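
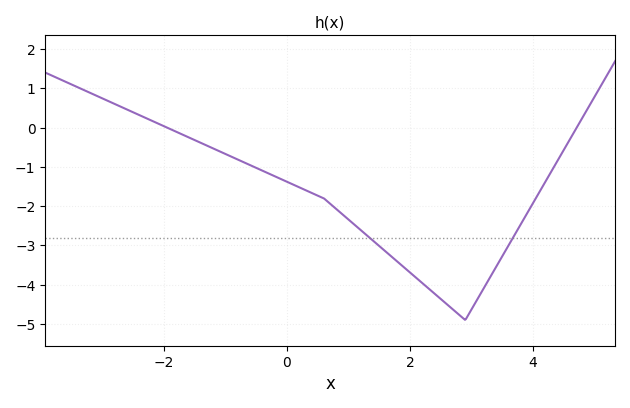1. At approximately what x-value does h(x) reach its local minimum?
2.8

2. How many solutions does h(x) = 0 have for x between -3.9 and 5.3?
2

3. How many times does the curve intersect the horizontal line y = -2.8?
2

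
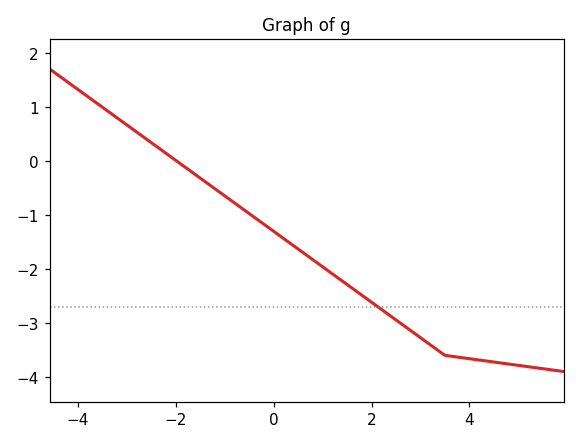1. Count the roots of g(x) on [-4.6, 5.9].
1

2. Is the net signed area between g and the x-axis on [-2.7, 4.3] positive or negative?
negative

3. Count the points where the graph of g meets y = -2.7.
1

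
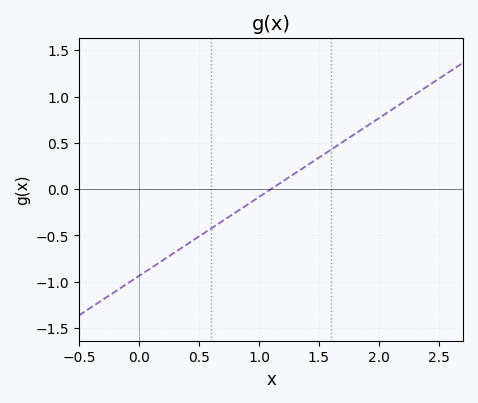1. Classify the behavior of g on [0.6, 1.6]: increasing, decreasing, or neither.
increasing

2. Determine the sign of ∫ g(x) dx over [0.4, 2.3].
positive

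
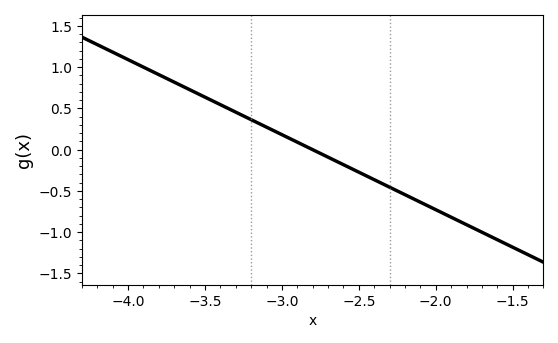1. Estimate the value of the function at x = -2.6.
-0.182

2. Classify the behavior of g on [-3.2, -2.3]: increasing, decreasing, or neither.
decreasing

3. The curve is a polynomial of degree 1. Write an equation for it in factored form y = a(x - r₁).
y = -0.91(x + 2.8)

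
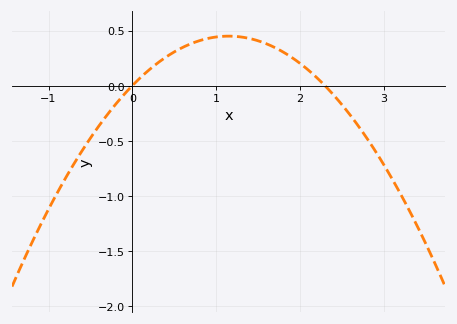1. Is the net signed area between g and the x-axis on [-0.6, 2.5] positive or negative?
positive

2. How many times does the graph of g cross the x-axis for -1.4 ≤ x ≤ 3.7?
2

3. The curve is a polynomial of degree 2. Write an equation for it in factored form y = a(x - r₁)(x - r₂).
y = -0.34(x - 0)(x - 2.3)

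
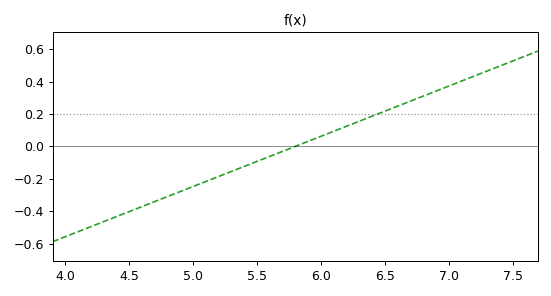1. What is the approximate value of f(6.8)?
0.31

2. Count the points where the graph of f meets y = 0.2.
1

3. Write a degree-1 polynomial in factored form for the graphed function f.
y = 0.31(x - 5.8)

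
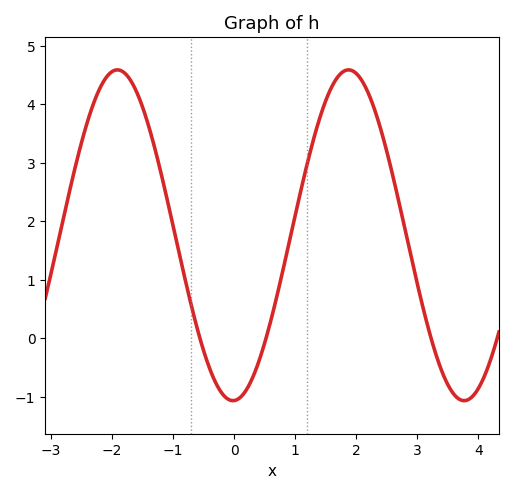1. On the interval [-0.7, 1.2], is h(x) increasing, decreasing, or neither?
neither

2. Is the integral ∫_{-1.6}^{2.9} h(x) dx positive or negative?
positive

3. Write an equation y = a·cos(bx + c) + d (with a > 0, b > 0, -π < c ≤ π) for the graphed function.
y = 2.83cos(1.7x - 3.1) + 1.76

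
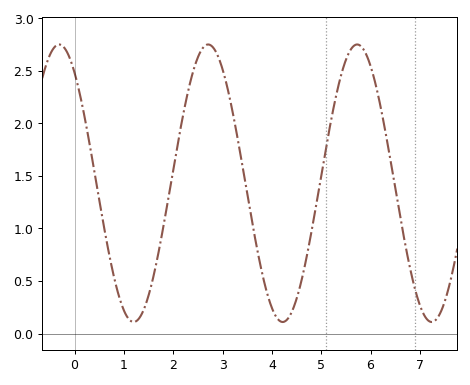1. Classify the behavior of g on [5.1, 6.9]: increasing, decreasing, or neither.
neither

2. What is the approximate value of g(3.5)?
1.35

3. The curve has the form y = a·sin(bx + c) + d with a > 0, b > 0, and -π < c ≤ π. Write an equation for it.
y = 1.32sin(2.1x + 2.2) + 1.43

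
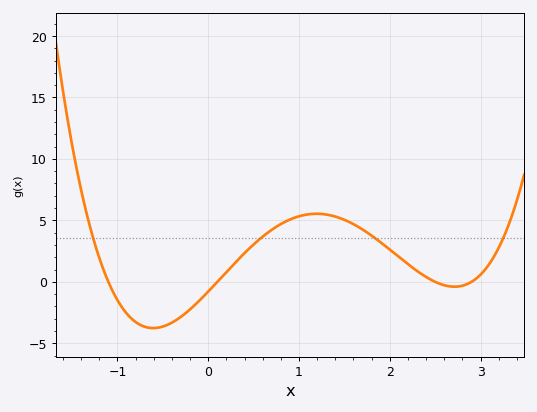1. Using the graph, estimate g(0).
-1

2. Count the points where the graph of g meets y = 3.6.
4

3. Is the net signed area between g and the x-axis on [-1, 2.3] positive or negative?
positive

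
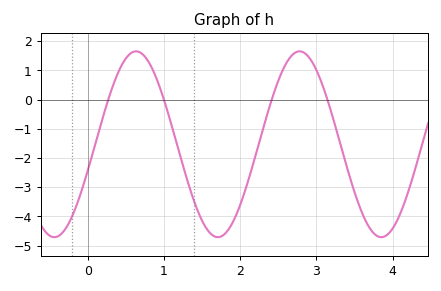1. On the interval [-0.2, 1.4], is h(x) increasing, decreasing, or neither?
neither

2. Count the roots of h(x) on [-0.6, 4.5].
4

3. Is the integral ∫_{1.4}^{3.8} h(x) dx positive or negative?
negative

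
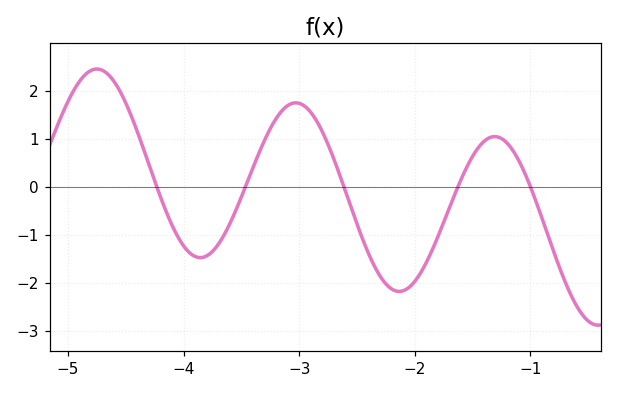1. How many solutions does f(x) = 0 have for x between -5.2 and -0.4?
5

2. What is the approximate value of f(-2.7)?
0.583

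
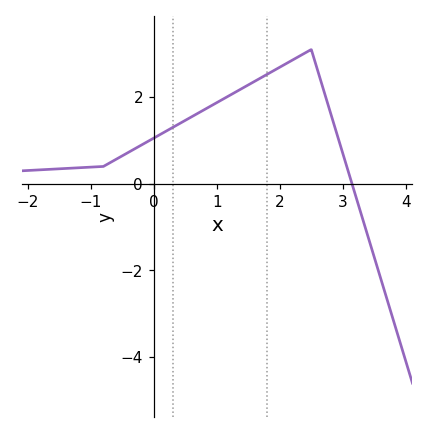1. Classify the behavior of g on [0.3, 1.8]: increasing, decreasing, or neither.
increasing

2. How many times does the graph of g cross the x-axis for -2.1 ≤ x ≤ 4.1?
1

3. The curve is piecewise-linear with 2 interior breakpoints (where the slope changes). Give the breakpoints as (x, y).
(-0.8, 0.4); (2.5, 3.1)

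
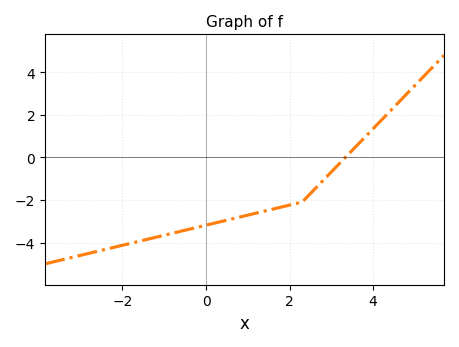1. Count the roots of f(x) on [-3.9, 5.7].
1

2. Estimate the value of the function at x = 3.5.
0.337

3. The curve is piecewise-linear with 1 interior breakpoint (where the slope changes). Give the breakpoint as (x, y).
(2.3, -2.1)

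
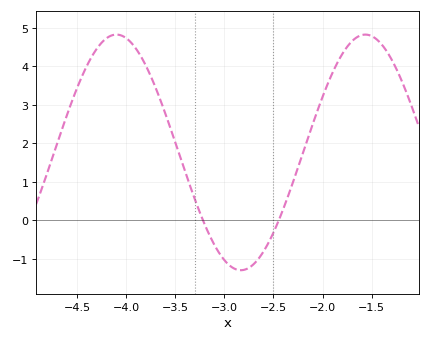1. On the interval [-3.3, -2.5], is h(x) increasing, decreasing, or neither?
neither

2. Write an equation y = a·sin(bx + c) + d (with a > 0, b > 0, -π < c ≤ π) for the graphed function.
y = 3.06sin(2.48x - 0.832) + 1.76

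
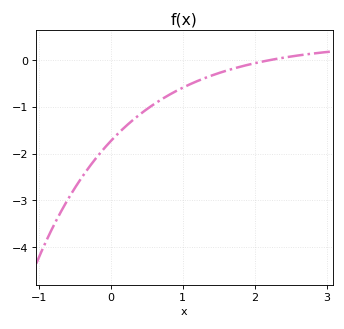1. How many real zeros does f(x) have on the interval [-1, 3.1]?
1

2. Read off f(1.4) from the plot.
-0.3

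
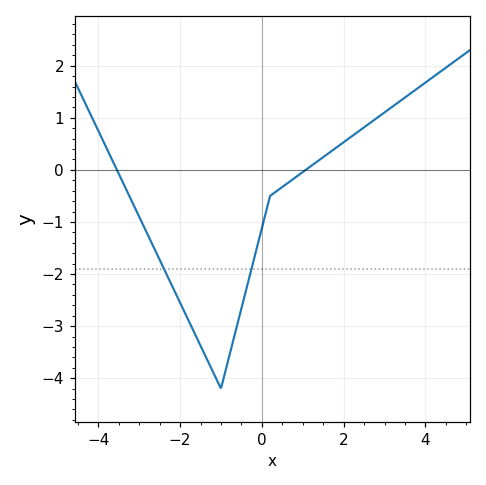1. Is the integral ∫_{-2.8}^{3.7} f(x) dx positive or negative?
negative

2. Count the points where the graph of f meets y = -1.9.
2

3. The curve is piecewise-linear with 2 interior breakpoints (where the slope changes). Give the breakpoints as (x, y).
(-1, -4.2); (0.2, -0.5)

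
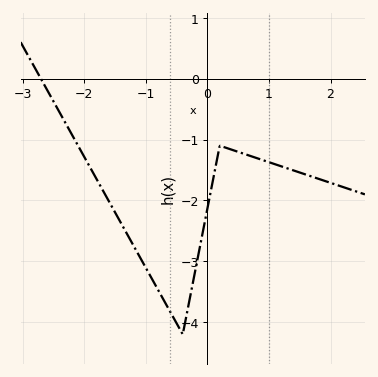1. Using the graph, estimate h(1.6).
-1.6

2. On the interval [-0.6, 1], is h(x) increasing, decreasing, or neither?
neither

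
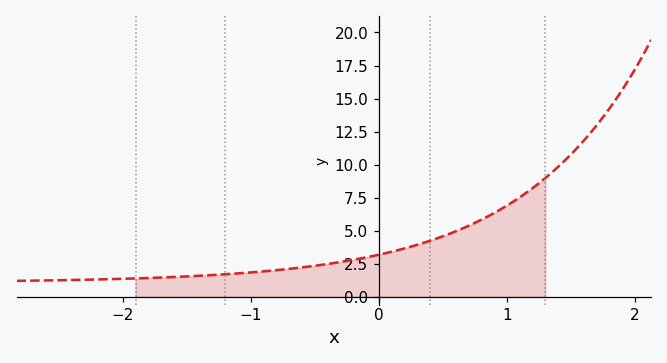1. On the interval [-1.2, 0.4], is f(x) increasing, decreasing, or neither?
increasing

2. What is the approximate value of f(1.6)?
11.8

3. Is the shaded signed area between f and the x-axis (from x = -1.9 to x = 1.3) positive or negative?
positive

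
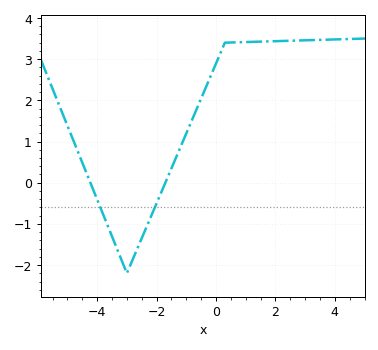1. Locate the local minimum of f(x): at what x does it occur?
-3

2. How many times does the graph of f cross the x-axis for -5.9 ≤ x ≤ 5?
2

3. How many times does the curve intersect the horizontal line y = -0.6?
2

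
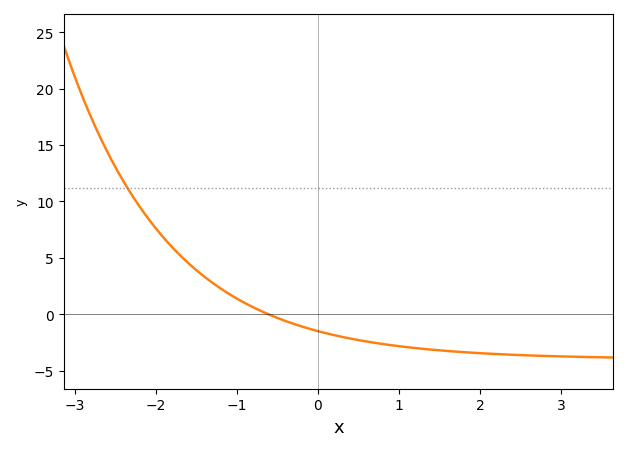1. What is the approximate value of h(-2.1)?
8.55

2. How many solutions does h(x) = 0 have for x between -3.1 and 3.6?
1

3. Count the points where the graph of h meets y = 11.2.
1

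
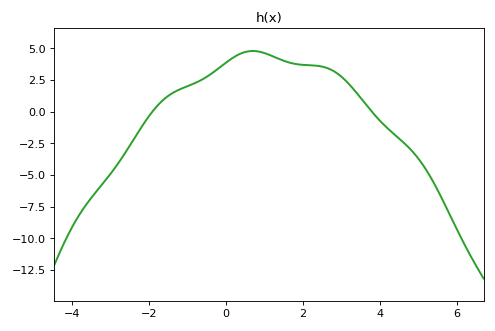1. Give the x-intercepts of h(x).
-2, 3.8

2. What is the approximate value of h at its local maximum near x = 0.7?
5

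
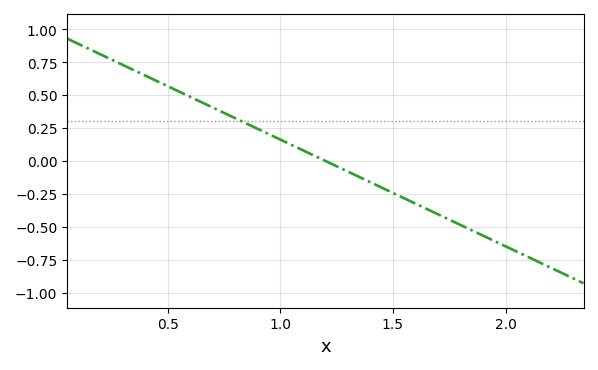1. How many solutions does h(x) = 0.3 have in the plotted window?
1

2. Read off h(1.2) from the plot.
0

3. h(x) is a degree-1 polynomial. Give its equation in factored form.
y = -0.81(x - 1.2)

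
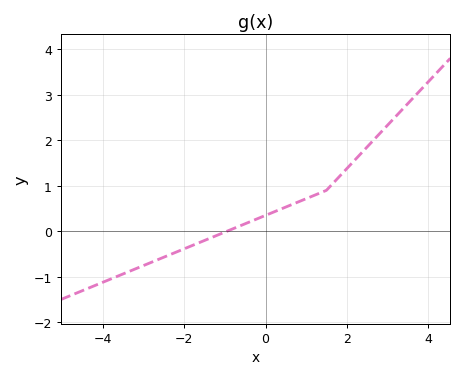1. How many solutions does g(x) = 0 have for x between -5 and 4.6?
1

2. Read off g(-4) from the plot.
-1.12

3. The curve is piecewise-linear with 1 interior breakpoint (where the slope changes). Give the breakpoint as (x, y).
(1.5, 0.9)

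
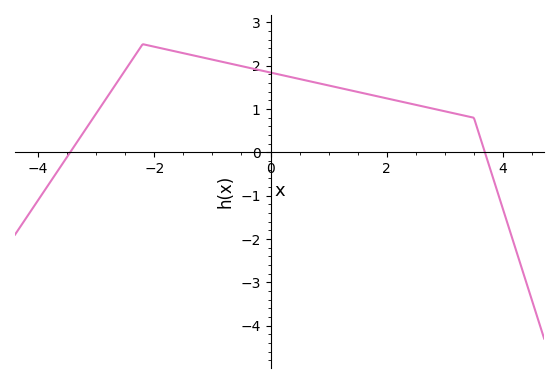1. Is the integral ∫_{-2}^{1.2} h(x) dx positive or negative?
positive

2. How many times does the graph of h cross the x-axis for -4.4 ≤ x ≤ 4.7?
2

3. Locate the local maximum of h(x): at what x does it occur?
-2.2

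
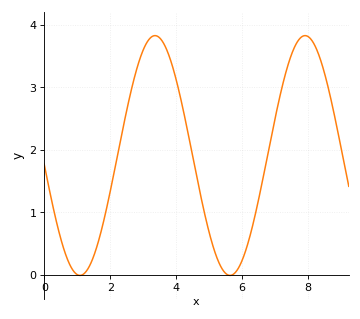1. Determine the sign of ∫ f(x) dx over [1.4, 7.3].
positive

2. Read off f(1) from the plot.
0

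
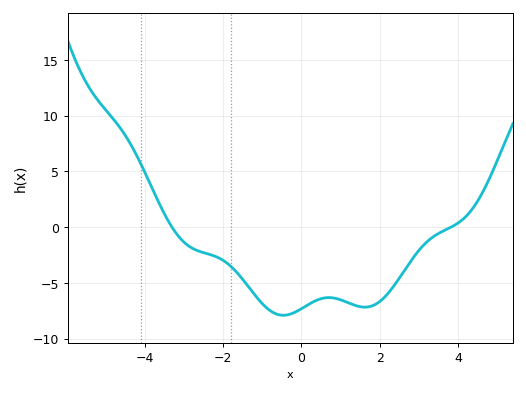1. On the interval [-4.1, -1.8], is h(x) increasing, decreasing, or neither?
decreasing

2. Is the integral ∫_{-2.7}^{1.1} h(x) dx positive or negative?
negative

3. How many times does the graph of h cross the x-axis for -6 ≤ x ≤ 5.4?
2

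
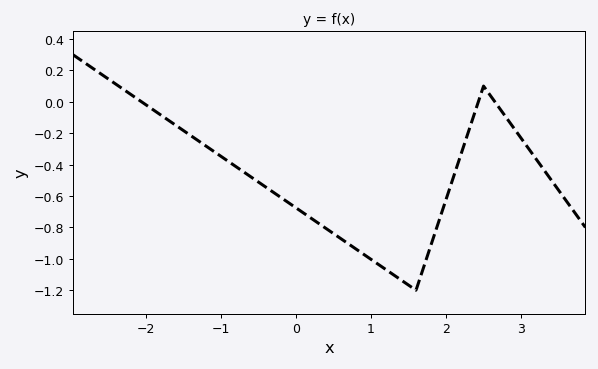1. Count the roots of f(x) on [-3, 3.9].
3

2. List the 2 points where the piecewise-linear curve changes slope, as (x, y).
(1.6, -1.2); (2.5, 0.1)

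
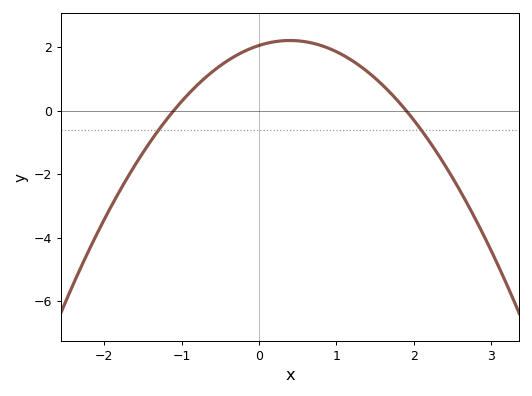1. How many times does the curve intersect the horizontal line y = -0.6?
2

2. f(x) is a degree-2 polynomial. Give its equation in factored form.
y = -0.98(x + 1.1)(x - 1.9)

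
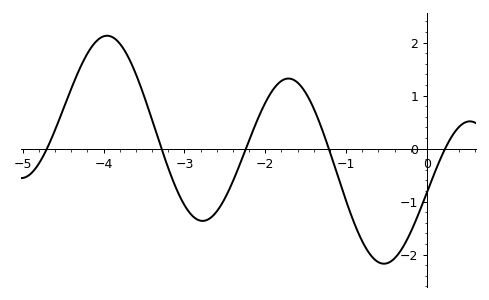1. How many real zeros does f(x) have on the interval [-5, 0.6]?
5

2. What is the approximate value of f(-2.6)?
-1.19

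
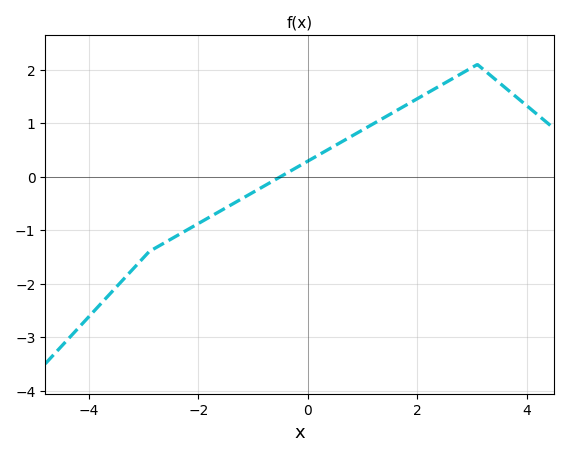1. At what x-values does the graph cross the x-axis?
-0.5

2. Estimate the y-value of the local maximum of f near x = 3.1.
2.1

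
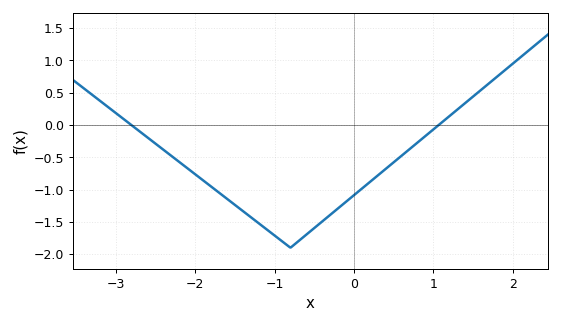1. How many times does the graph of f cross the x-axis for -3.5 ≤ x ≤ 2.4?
2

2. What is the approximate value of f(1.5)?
0.45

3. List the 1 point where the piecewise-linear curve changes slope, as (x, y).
(-0.8, -1.9)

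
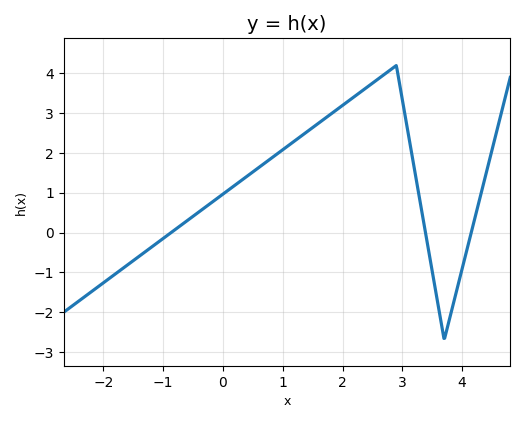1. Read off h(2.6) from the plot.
3.9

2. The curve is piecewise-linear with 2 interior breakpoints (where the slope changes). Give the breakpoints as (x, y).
(2.9, 4.2); (3.7, -2.7)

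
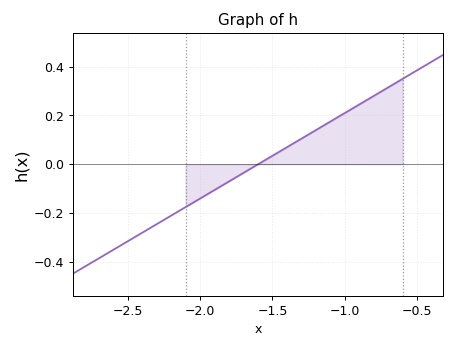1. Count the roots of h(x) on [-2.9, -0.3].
1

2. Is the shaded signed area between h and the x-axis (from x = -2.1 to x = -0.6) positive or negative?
positive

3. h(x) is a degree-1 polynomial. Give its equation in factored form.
y = 0.35(x + 1.6)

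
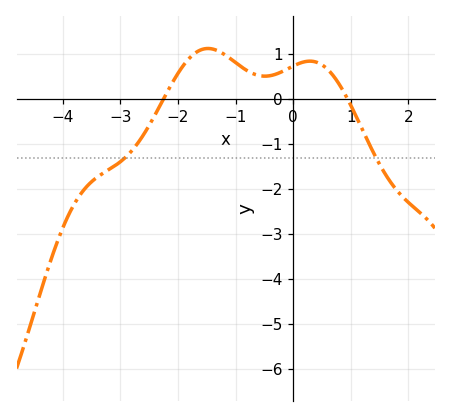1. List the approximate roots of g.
-2.25, 0.944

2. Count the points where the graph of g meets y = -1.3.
2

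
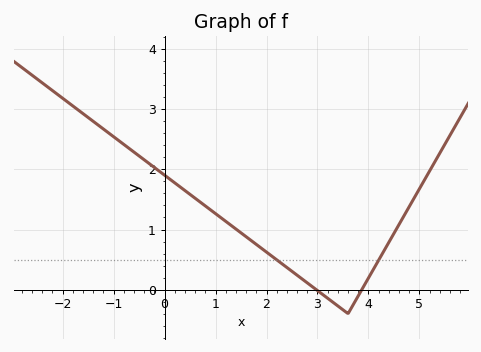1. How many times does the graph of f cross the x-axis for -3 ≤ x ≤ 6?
2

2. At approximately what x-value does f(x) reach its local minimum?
3.6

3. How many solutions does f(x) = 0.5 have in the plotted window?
2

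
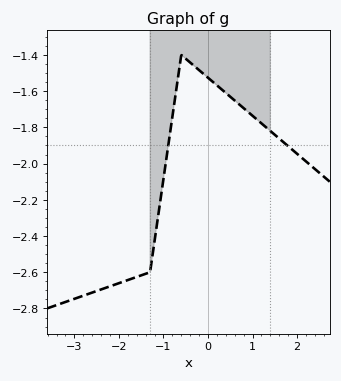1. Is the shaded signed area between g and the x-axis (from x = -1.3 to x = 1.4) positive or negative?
negative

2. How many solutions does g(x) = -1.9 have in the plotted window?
2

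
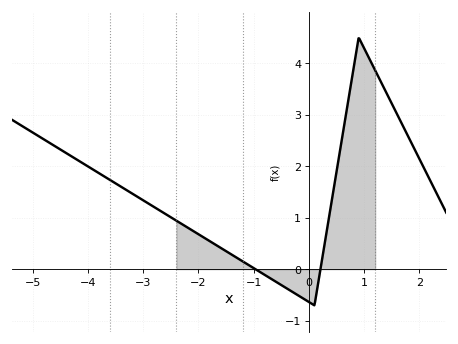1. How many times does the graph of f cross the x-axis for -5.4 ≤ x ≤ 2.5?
2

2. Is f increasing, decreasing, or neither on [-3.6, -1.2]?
decreasing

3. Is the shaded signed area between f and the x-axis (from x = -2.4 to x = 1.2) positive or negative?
positive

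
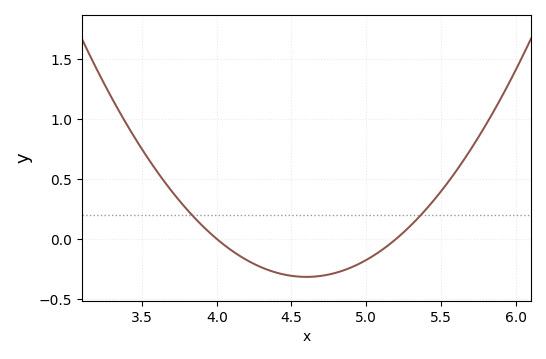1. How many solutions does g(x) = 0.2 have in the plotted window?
2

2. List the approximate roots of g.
4, 5.2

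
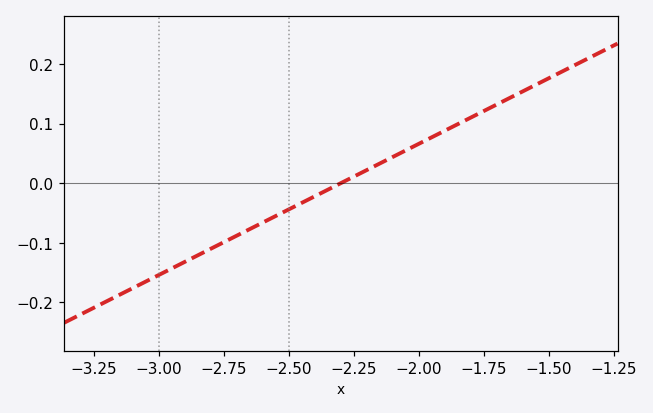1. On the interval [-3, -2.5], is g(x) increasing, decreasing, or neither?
increasing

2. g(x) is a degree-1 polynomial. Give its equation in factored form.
y = 0.22(x + 2.3)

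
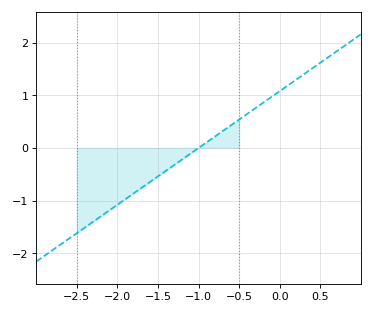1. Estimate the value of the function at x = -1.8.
-0.864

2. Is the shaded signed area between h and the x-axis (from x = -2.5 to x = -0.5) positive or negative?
negative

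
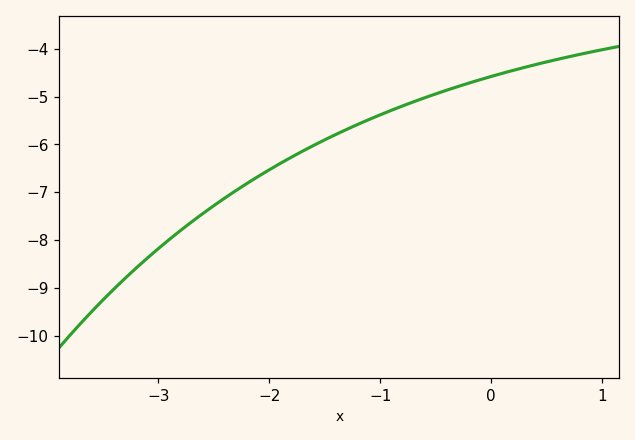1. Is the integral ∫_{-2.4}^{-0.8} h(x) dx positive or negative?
negative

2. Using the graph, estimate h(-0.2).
-4.72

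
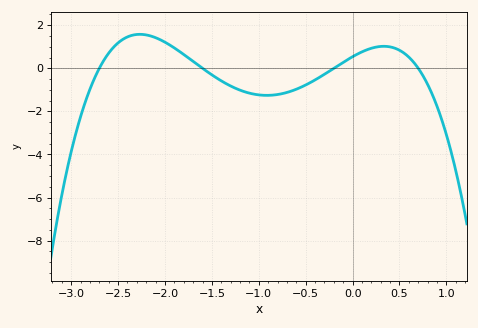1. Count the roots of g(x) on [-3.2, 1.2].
4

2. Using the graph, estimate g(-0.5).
-0.775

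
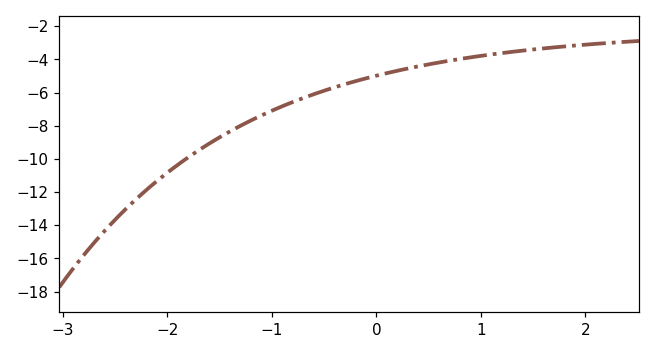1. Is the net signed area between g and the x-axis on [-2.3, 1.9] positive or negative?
negative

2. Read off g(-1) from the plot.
-7.09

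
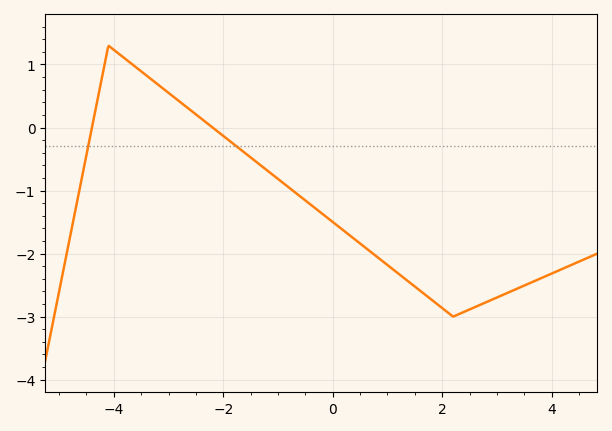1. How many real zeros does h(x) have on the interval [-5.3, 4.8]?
2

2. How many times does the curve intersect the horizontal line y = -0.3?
2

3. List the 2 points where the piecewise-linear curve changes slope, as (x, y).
(-4.1, 1.3); (2.2, -3)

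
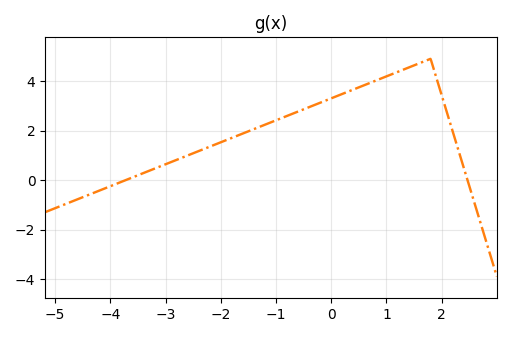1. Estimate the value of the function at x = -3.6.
0.104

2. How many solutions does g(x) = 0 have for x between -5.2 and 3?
2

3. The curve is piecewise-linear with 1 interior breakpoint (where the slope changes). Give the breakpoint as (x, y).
(1.8, 4.9)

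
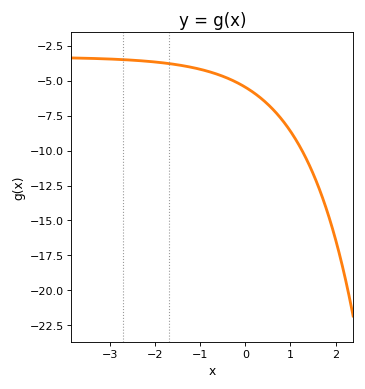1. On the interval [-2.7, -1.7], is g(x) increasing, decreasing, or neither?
decreasing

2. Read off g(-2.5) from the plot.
-3.52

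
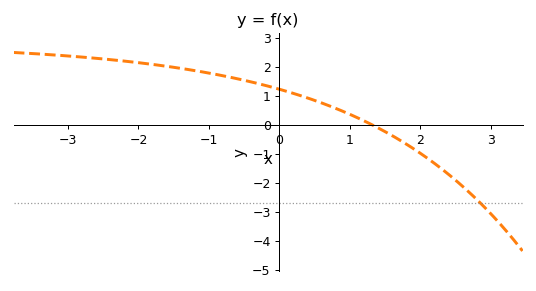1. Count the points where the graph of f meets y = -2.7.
1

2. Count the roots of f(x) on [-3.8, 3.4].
1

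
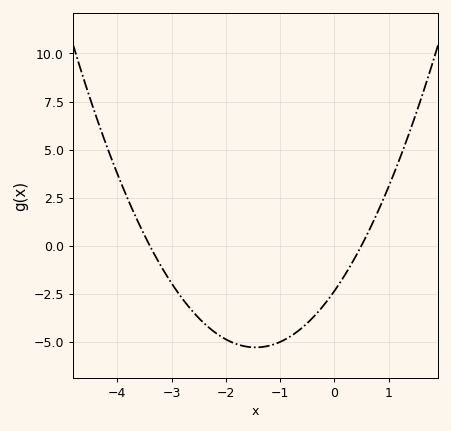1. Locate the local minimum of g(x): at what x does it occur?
-1.5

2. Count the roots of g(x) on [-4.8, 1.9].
2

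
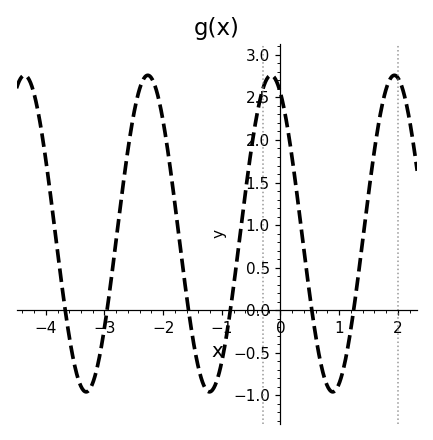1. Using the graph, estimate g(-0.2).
2.75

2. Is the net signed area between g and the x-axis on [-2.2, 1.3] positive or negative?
positive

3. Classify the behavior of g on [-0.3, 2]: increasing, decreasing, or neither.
neither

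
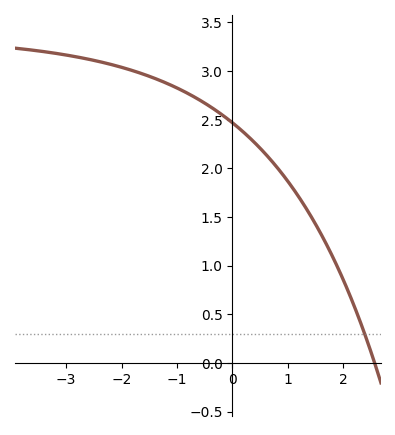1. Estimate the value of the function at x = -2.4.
3.1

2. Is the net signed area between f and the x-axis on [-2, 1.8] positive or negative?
positive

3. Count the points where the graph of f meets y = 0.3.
1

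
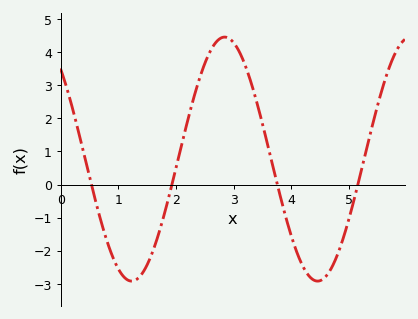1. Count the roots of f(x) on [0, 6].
4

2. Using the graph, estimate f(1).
-2.55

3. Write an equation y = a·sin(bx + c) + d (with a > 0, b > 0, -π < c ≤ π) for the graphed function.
y = 3.69sin(1.95x + 2.31) + 0.77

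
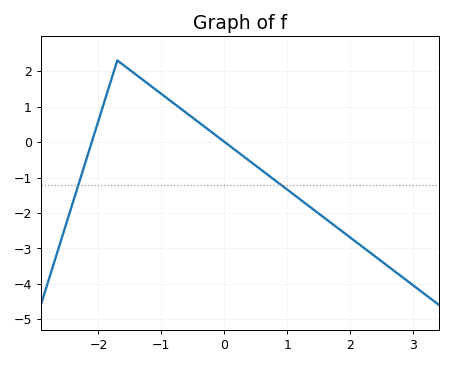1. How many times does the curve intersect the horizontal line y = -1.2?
2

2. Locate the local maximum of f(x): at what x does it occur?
-1.7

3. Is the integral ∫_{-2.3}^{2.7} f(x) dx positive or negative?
negative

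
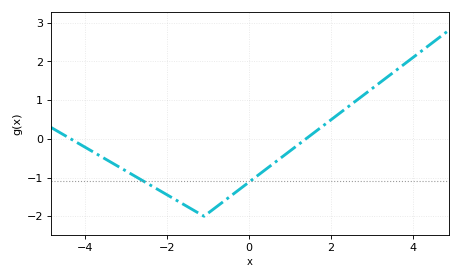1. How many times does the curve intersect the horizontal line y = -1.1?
2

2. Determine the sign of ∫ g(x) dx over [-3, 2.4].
negative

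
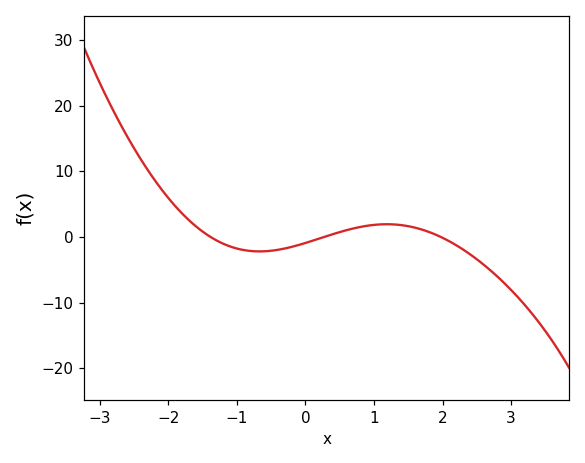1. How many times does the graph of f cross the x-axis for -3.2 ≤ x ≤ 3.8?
3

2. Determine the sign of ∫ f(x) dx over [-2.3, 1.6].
positive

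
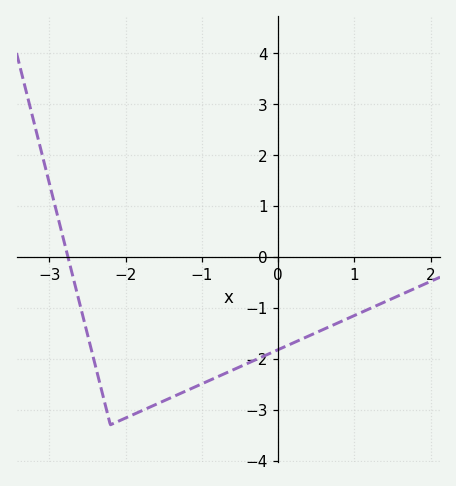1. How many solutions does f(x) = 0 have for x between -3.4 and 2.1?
1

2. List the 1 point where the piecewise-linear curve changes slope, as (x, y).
(-2.2, -3.3)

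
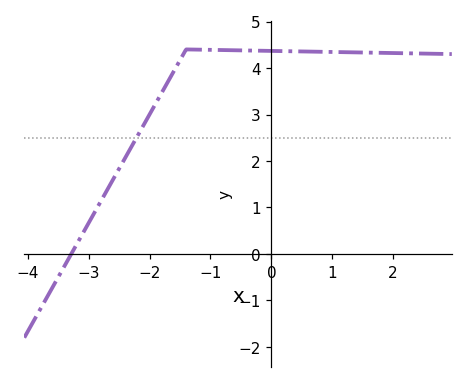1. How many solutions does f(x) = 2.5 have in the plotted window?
1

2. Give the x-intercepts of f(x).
-3.3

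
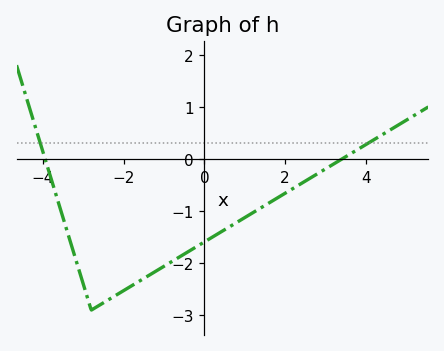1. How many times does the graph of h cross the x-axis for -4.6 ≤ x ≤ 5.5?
2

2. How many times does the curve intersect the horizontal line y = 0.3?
2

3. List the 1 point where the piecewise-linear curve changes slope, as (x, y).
(-2.8, -2.9)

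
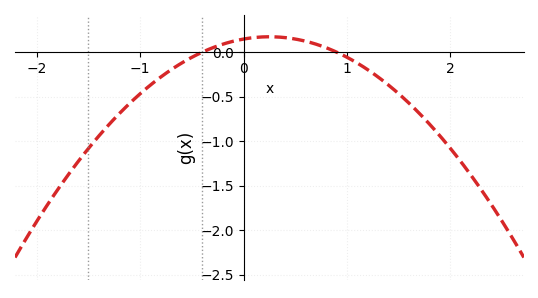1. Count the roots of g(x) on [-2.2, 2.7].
2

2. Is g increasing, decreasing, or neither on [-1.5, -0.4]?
increasing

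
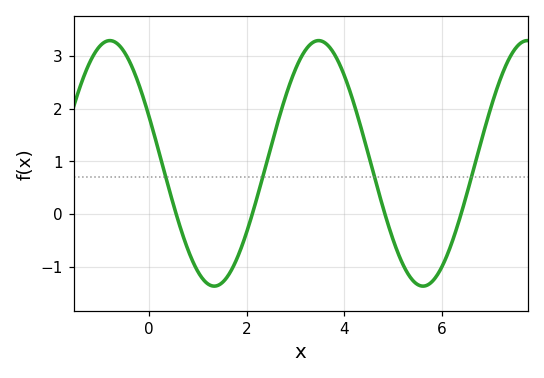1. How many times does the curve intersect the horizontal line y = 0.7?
4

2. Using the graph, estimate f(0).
1.85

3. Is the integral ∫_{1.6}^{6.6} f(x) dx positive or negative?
positive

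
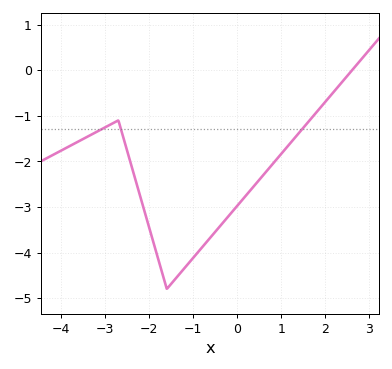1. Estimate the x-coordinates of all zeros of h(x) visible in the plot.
2.6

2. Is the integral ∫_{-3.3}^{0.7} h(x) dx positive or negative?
negative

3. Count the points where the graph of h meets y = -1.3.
3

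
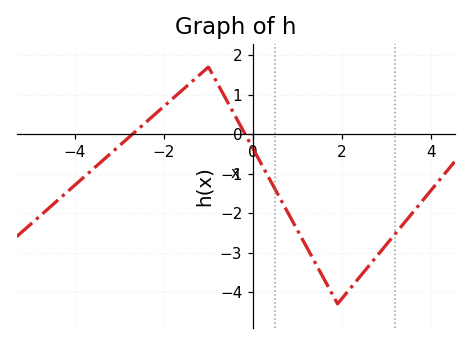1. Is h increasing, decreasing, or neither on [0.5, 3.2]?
neither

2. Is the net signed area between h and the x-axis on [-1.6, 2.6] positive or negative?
negative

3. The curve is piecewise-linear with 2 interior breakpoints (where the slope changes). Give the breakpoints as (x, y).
(-1, 1.7); (1.9, -4.3)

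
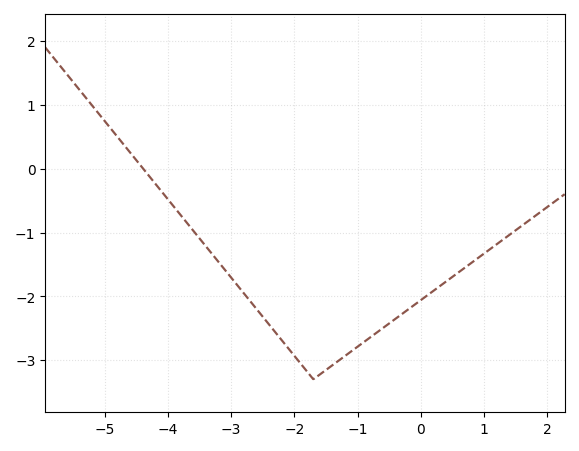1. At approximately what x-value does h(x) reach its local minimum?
-1.7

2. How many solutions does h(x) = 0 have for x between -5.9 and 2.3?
1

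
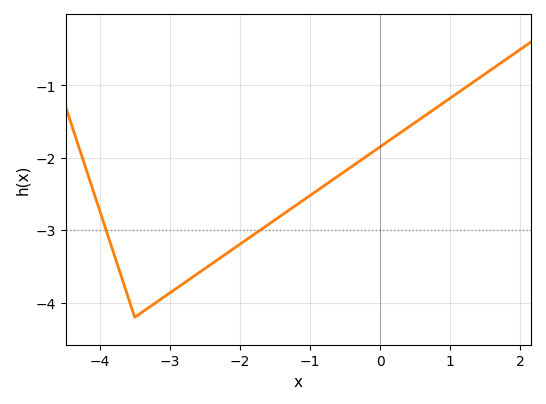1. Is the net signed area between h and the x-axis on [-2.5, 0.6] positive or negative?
negative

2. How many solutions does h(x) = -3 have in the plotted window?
2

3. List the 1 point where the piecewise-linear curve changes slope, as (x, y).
(-3.5, -4.2)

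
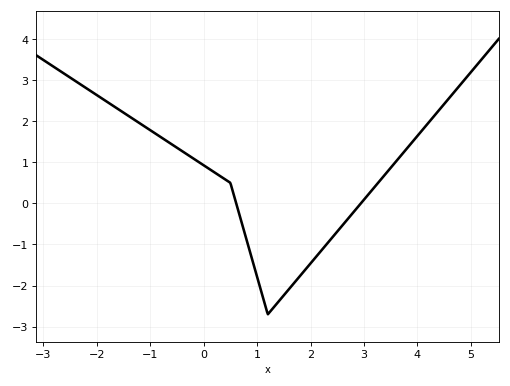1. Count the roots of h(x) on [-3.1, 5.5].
2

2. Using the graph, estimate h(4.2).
1.95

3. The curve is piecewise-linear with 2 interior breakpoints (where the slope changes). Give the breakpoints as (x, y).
(0.5, 0.5); (1.2, -2.7)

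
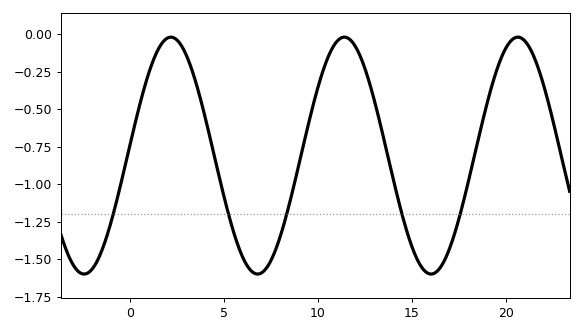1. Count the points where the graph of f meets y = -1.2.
5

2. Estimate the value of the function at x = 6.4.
-1.58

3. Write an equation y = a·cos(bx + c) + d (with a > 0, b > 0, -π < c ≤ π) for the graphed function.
y = 0.79cos(0.68x - 1.5) - 0.81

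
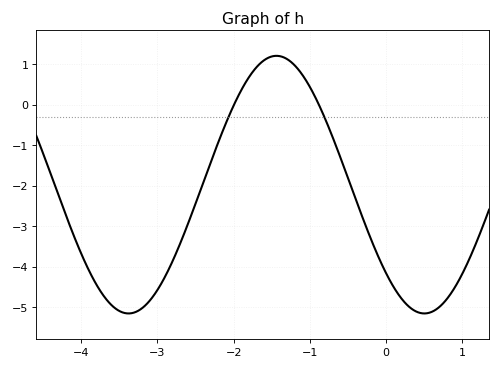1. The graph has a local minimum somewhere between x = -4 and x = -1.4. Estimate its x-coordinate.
-3.4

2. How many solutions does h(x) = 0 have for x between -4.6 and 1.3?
2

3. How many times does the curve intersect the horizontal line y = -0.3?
2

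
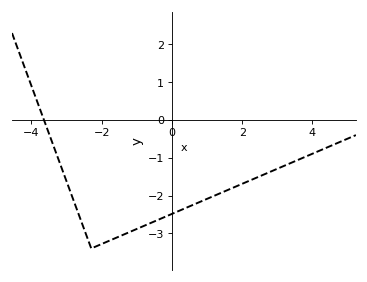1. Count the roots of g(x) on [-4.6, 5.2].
1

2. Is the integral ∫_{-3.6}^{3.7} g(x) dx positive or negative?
negative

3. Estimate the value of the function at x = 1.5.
-1.9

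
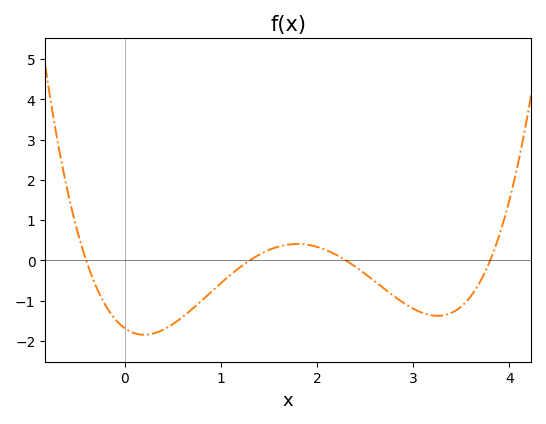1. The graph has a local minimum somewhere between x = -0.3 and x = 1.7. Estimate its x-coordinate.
0.2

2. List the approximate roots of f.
-0.4, 1.3, 2.3, 3.8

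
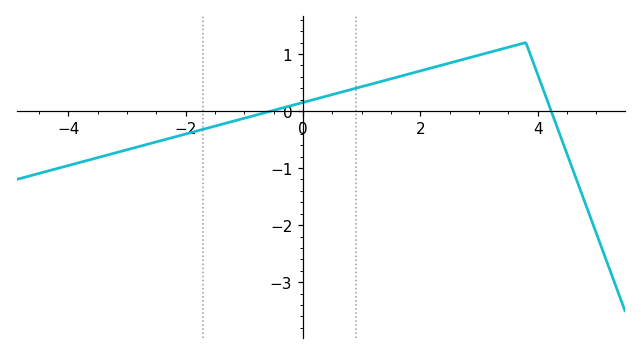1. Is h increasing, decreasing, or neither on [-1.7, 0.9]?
increasing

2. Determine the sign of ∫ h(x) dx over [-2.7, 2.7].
positive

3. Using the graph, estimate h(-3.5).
-0.8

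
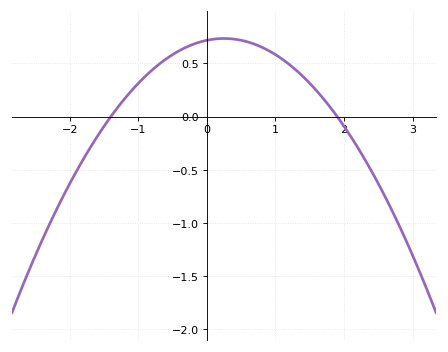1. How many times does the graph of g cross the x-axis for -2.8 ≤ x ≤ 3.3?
2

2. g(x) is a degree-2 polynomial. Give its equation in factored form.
y = -0.27(x + 1.4)(x - 1.9)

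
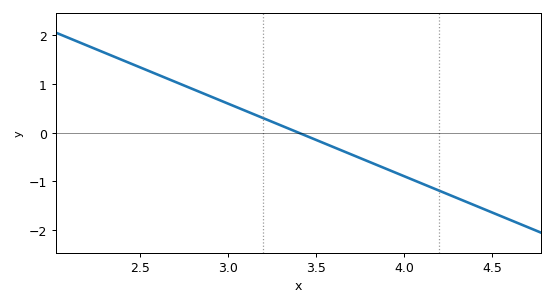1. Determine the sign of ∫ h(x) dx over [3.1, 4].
negative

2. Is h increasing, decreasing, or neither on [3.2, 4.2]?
decreasing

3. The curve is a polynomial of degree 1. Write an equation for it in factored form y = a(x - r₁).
y = -1.49(x - 3.4)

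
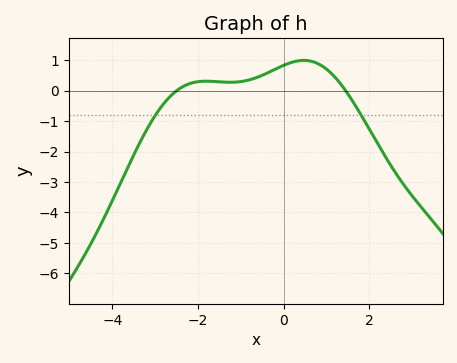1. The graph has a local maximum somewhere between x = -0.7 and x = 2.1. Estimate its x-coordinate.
0.4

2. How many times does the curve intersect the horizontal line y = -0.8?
2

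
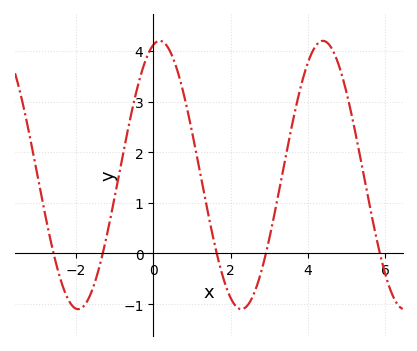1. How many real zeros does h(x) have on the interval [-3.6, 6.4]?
5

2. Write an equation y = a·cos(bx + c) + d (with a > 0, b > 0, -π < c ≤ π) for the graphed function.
y = 2.65cos(1.49x - 0.25) + 1.55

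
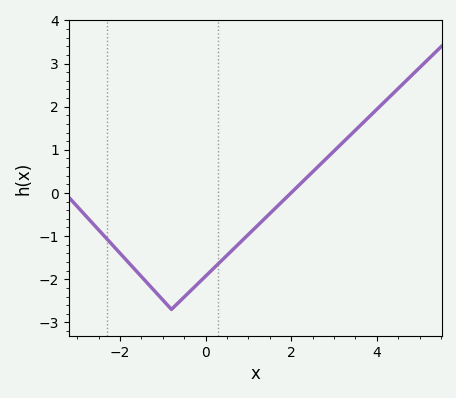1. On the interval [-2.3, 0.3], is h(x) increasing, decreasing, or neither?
neither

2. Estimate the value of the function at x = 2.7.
0.7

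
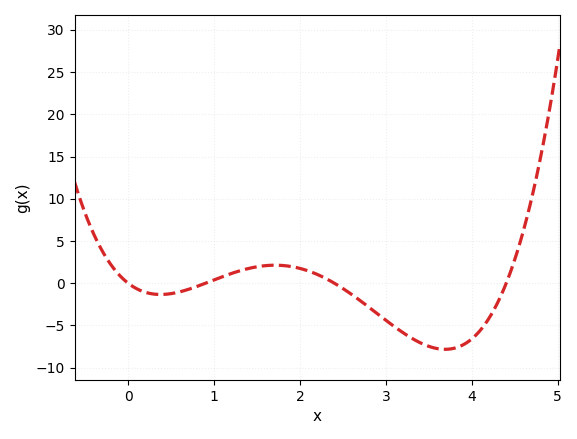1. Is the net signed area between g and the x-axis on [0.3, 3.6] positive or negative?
negative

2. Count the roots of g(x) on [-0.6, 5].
4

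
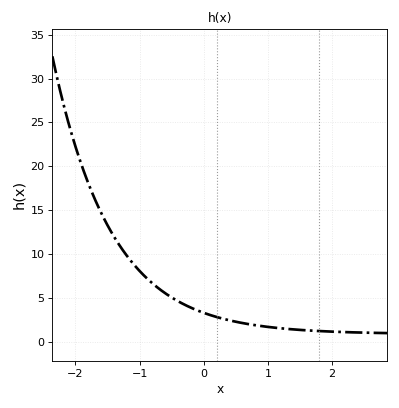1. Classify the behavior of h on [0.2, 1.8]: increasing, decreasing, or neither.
decreasing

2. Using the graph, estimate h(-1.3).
10.8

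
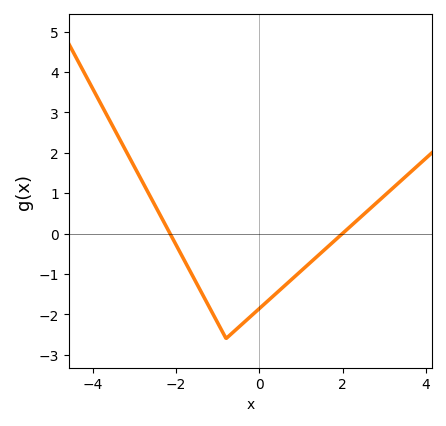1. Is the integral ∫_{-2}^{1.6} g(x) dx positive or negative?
negative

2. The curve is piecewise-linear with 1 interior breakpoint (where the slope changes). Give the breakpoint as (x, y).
(-0.8, -2.6)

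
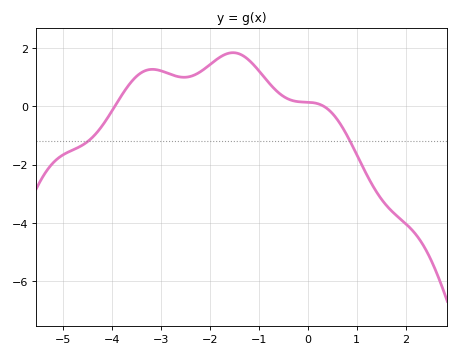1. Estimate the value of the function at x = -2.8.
1.1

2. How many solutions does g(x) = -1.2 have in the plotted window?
2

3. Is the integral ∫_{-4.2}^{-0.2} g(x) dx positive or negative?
positive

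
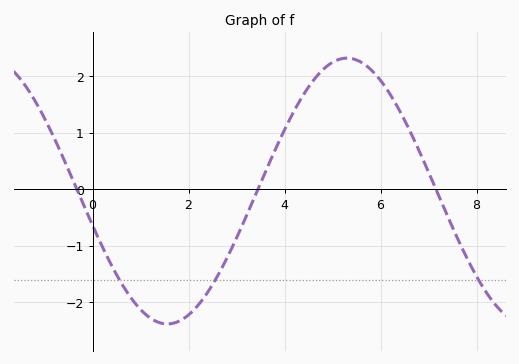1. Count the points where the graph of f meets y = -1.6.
3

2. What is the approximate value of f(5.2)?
2.31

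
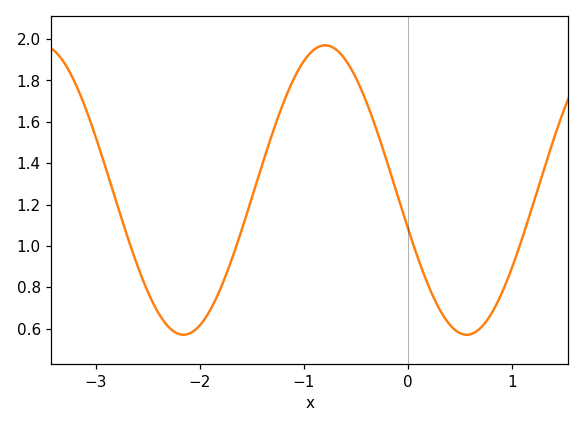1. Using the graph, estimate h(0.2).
0.801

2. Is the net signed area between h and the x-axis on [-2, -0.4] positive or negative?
positive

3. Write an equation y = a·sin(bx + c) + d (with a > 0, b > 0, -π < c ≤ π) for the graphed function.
y = 0.7sin(2.31x - 2.87) + 1.27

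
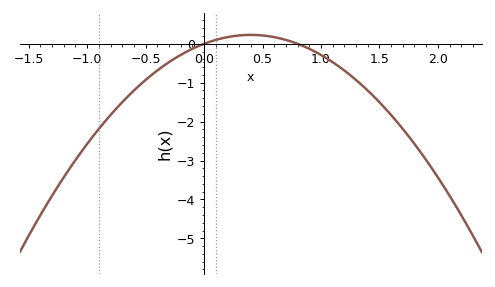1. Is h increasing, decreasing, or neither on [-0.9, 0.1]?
increasing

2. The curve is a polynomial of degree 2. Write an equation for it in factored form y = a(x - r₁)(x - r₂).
y = -1.43(x - 0)(x - 0.8)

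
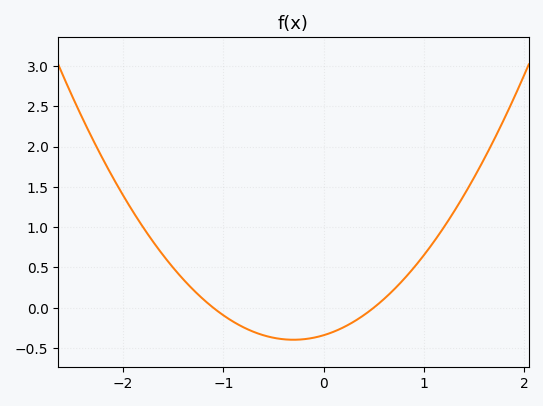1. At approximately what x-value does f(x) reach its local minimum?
-0.3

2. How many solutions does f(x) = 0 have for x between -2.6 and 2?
2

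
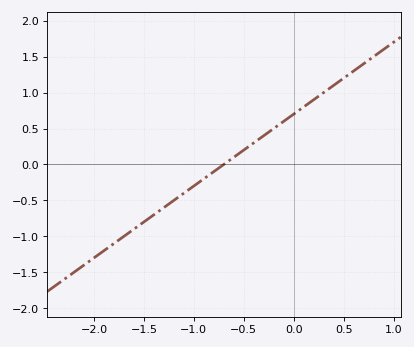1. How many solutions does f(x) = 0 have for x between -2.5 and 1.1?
1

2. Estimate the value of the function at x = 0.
0.7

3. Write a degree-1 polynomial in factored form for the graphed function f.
y = 1(x + 0.7)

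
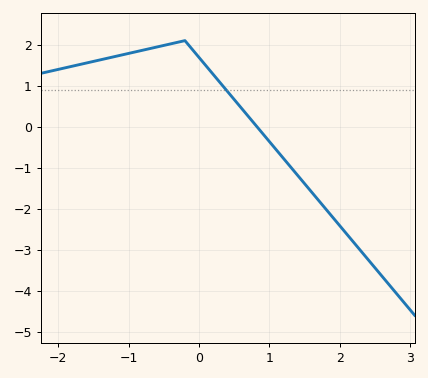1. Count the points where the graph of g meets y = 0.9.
1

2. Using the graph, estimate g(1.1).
-0.6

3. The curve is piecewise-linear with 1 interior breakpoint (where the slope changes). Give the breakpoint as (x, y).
(-0.2, 2.1)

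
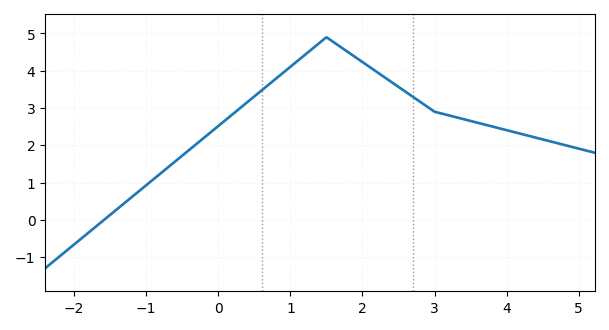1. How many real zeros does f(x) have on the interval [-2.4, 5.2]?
1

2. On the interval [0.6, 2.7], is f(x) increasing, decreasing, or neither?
neither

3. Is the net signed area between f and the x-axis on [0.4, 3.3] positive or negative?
positive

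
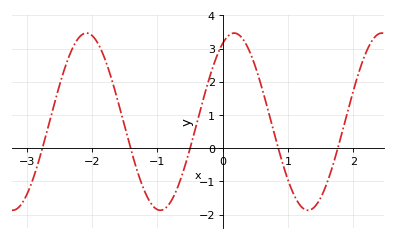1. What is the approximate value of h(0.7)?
1.11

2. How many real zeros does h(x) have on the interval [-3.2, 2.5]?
5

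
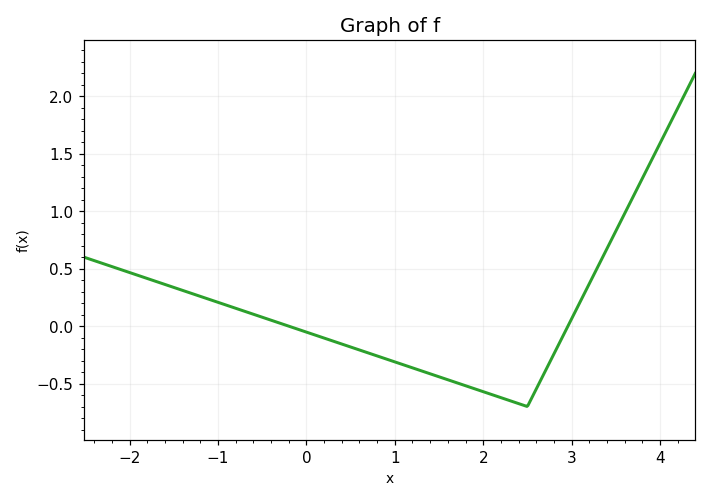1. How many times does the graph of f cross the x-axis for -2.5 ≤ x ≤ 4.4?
2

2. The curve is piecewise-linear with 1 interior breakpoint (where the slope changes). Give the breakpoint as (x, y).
(2.5, -0.7)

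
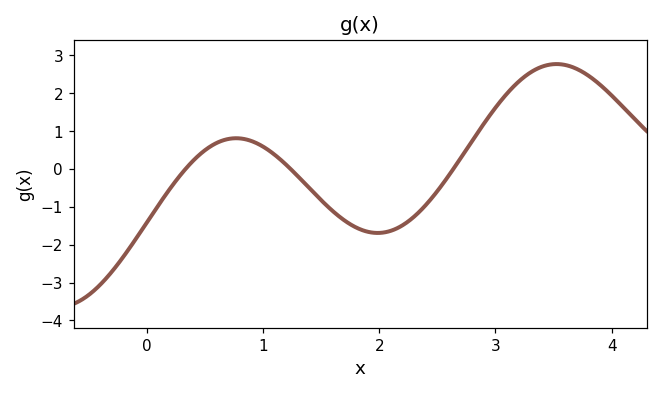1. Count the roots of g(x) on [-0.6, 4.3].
3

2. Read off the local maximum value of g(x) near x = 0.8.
0.8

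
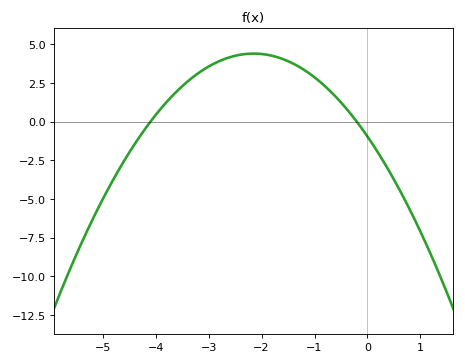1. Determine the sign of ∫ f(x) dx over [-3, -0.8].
positive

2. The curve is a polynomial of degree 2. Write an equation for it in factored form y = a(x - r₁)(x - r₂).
y = -1.16(x + 4.1)(x + 0.2)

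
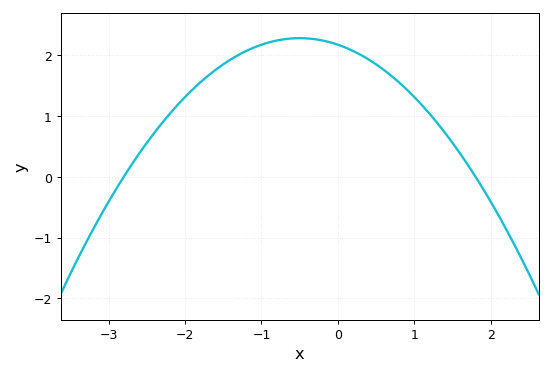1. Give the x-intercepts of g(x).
-2.8, 1.8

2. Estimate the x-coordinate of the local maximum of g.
-0.5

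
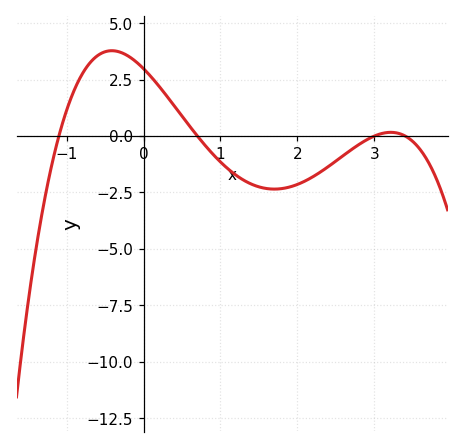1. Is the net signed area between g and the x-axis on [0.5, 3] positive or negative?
negative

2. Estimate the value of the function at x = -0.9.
2.04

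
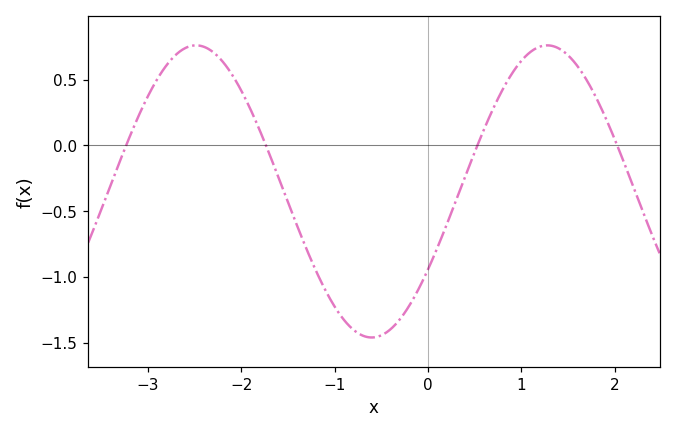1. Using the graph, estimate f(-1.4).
-0.616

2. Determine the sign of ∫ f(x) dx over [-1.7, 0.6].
negative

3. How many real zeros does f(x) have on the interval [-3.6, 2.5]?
4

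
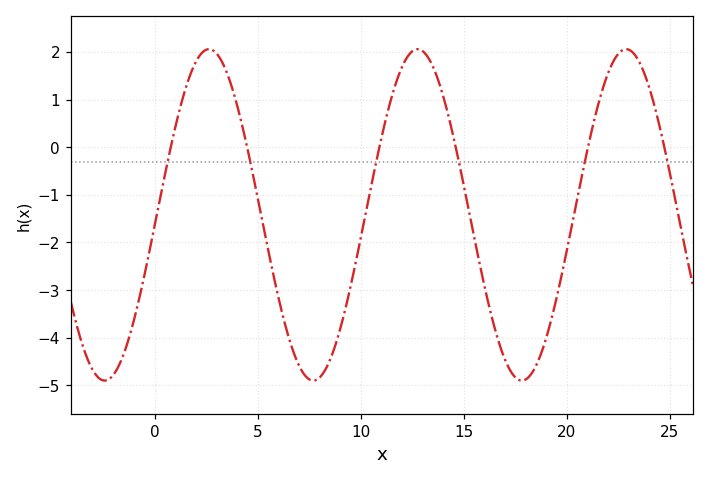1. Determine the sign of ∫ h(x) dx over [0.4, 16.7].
negative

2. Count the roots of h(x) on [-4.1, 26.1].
6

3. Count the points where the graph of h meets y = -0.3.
6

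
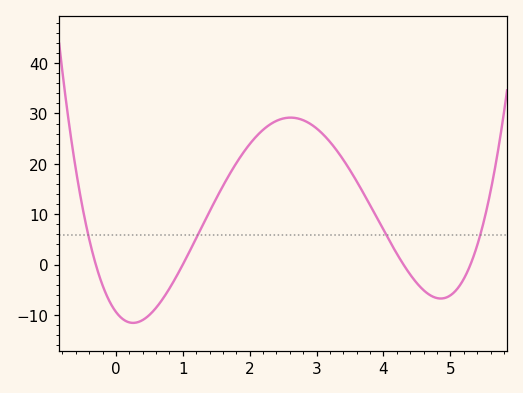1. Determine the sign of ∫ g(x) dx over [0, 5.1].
positive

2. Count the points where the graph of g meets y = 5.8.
4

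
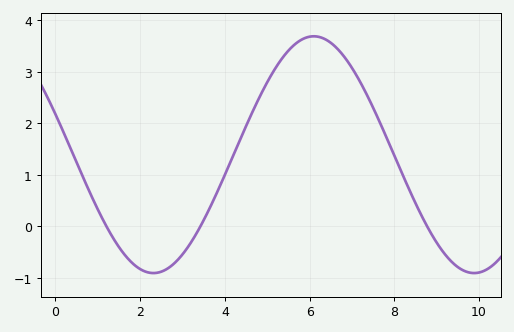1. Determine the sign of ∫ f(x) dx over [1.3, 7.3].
positive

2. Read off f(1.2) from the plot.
0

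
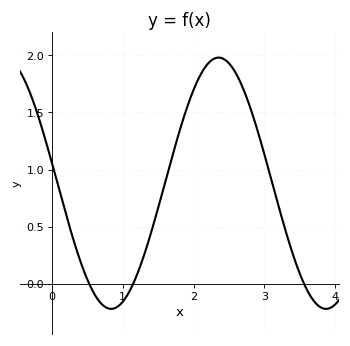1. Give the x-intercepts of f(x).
0.526, 1.15, 3.56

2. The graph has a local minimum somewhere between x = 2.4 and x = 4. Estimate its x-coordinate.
3.87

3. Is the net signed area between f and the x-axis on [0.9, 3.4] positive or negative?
positive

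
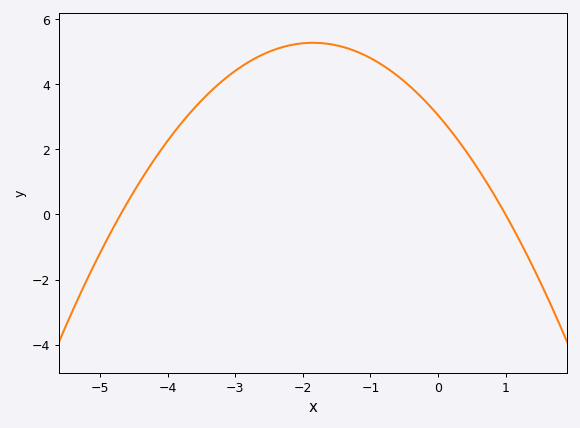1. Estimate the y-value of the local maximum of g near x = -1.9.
5.28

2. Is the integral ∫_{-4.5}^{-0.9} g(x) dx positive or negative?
positive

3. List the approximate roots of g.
-4.7, 1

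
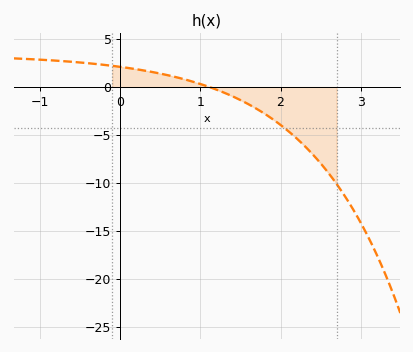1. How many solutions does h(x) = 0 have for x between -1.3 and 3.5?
1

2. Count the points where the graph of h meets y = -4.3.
1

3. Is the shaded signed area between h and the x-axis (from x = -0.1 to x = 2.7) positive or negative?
negative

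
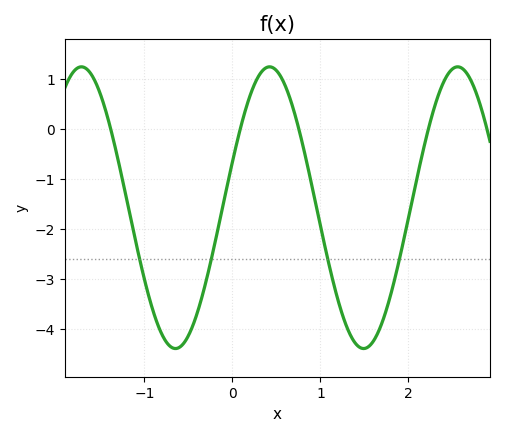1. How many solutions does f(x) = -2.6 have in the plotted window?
4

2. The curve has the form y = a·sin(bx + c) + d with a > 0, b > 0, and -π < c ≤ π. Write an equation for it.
y = 2.82sin(2.94x + 0.33) - 1.57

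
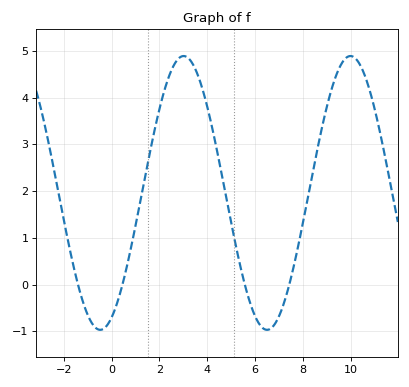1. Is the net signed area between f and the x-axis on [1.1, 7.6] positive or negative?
positive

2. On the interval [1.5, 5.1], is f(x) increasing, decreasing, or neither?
neither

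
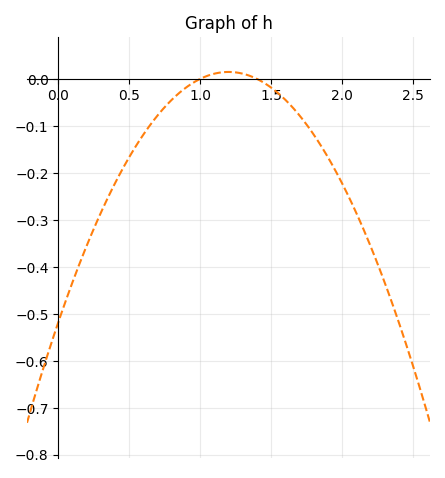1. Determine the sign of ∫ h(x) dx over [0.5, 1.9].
negative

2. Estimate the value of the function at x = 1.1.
0.01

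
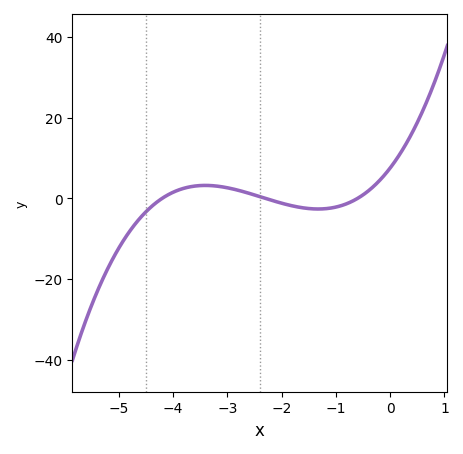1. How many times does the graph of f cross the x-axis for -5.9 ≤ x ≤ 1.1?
3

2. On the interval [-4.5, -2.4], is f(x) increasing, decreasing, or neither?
neither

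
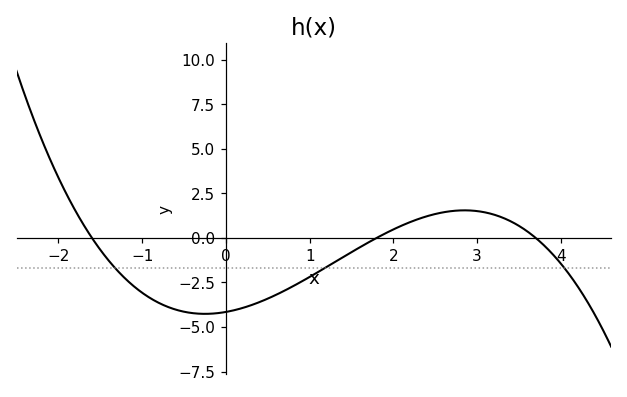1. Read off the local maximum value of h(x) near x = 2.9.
1.6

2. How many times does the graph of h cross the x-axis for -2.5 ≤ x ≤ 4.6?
3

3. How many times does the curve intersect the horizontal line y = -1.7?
3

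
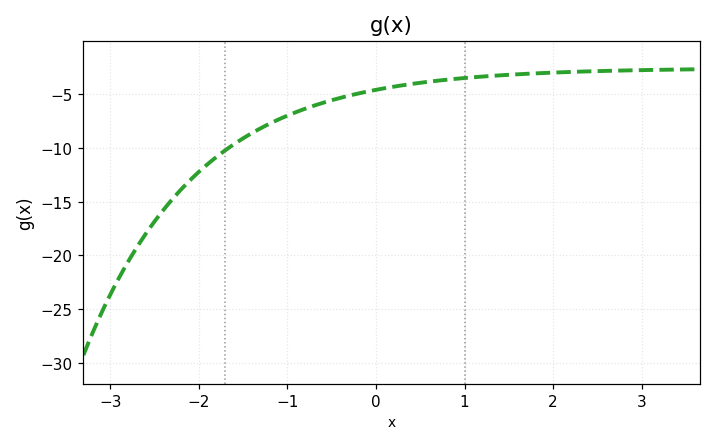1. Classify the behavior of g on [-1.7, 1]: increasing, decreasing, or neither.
increasing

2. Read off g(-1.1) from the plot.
-7.5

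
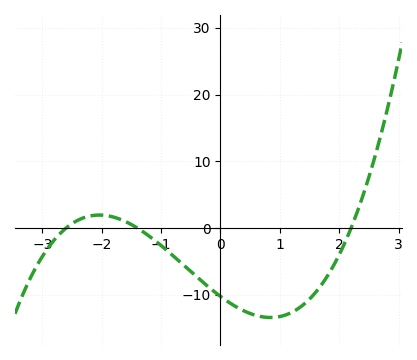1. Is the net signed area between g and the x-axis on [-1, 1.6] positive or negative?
negative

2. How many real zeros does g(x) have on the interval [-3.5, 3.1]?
3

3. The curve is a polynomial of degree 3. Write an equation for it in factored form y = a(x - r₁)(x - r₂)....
y = 1.28(x + 2.6)(x + 1.4)(x - 2.2)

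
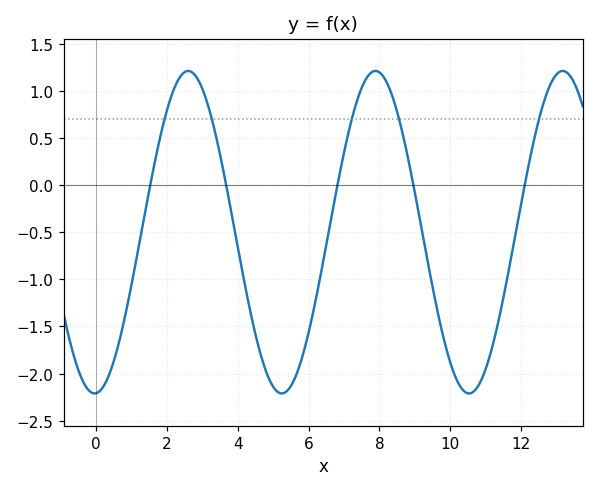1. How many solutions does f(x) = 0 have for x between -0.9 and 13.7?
5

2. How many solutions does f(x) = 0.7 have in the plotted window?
5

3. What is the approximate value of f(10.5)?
-2.2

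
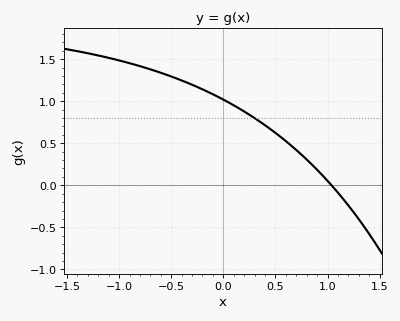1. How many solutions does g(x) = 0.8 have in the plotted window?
1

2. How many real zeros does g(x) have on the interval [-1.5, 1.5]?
1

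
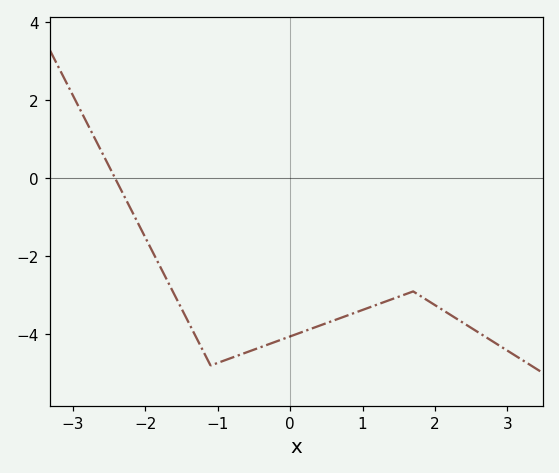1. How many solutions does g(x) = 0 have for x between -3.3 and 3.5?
1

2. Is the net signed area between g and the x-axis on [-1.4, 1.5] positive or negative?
negative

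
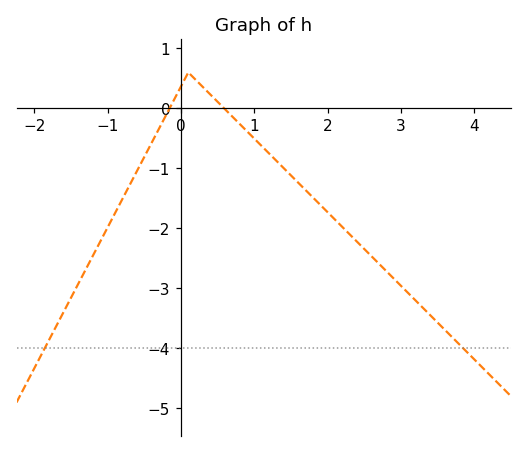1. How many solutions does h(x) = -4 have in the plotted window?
2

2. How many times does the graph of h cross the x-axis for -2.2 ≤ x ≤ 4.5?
2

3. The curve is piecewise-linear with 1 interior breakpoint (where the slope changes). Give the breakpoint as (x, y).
(0.1, 0.6)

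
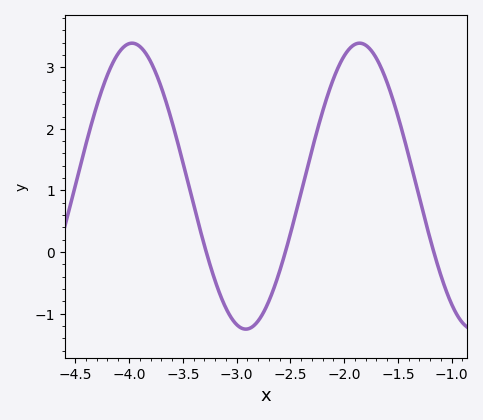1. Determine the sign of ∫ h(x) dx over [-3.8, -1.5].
positive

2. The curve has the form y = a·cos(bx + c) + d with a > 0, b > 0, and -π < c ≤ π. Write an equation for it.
y = 2.32cos(2.97x - 0.77) + 1.07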